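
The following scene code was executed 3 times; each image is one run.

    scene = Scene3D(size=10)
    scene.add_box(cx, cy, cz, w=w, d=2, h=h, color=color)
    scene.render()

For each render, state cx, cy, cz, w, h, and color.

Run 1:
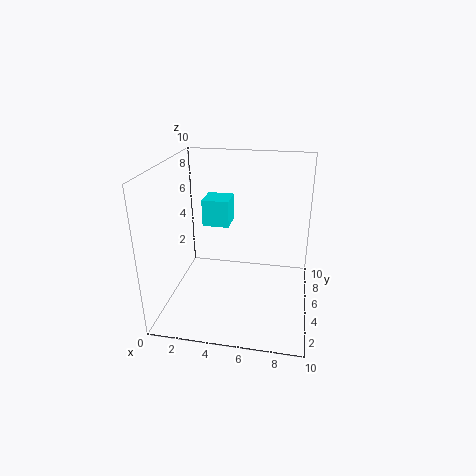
cx = 2
cy = 6.5
cz = 5
w = 2
h = 2
color = 'cyan'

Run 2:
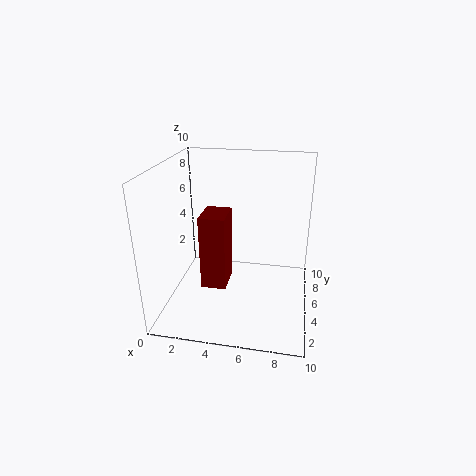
cx = 3.5
cy = 1
cz = 3.5
w = 1.5
h = 4.5
color = 'maroon'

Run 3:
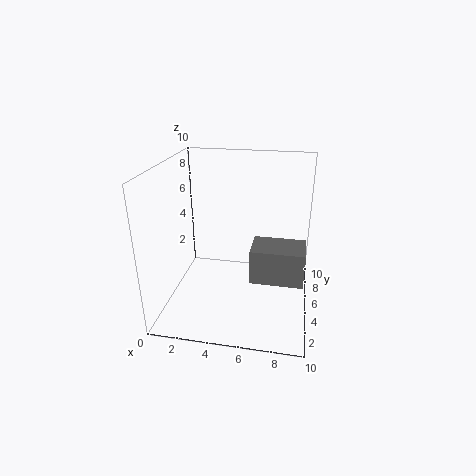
cx = 6.5
cy = 0.5
cz = 4.5
w = 3
h = 2
color = 'gray'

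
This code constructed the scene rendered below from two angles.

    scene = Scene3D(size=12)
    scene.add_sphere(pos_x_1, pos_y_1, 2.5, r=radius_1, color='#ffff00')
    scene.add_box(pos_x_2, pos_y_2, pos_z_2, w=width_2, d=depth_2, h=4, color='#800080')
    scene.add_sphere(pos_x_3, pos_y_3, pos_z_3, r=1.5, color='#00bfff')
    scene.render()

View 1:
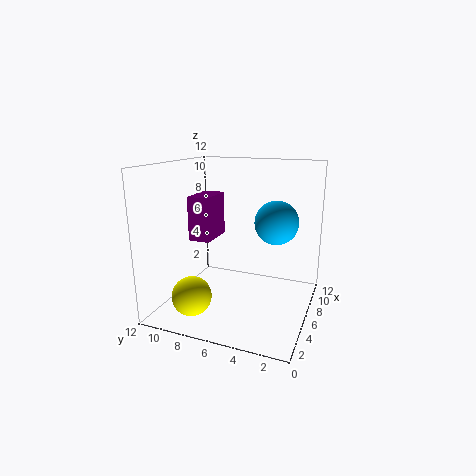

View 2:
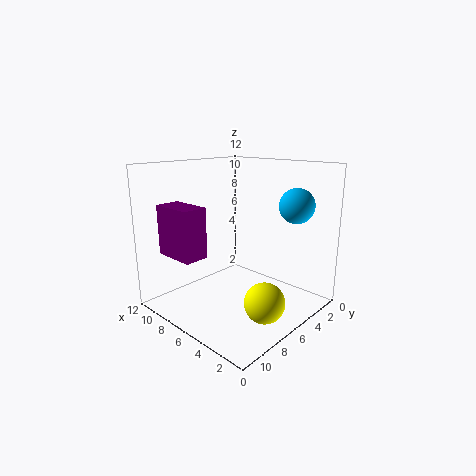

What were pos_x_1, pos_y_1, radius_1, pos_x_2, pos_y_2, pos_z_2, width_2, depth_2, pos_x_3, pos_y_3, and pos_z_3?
pos_x_1 = 1.5; pos_y_1 = 8; radius_1 = 1.5; pos_x_2 = 6.5; pos_y_2 = 9; pos_z_2 = 5; width_2 = 3.5; depth_2 = 2; pos_x_3 = 3; pos_y_3 = 2; pos_z_3 = 8.5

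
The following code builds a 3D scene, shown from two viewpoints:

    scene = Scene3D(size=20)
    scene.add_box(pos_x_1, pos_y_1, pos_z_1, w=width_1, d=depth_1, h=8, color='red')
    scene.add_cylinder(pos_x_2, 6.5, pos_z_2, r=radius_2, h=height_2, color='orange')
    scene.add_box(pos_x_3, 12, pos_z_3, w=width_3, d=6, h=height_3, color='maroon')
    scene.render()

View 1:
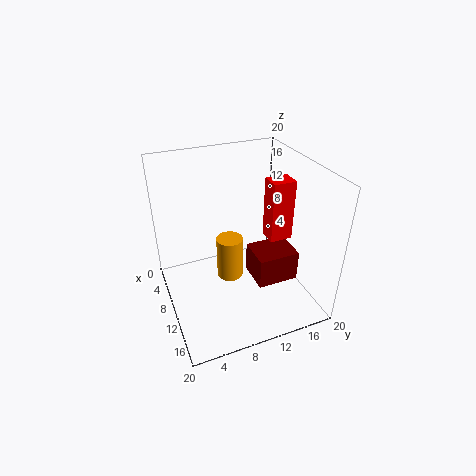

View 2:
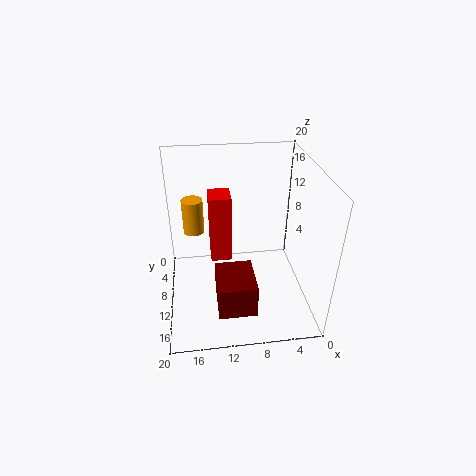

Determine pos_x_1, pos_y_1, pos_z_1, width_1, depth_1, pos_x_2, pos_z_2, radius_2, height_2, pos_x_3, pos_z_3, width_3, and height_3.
pos_x_1 = 11.5, pos_y_1 = 13, pos_z_1 = 11, width_1 = 2.5, depth_1 = 3, pos_x_2 = 16, pos_z_2 = 9.5, radius_2 = 1.5, height_2 = 5, pos_x_3 = 8.5, pos_z_3 = 3, width_3 = 5, height_3 = 4.5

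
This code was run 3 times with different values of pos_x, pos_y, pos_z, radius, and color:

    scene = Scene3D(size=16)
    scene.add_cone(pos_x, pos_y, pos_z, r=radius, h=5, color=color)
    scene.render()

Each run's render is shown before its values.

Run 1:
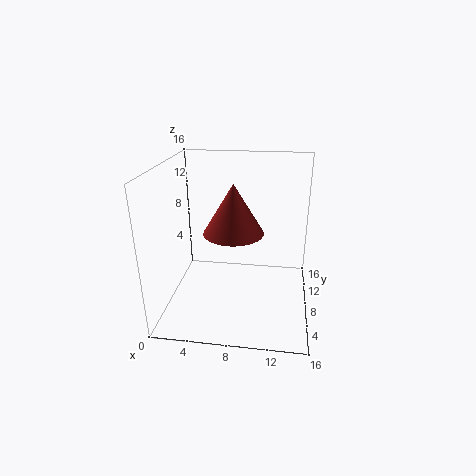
pos_x = 8, pos_y = 5, pos_z = 10, radius = 3, color = 'brown'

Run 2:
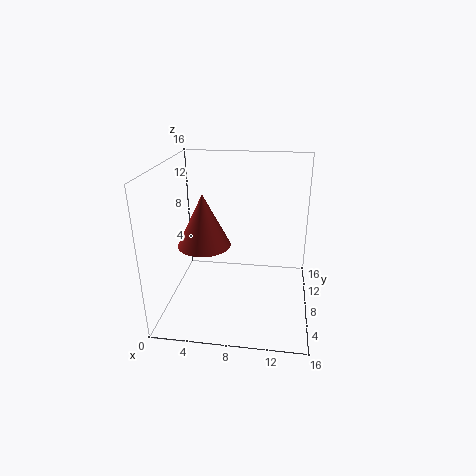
pos_x = 5.5, pos_y = 3, pos_z = 9.5, radius = 2.5, color = 'brown'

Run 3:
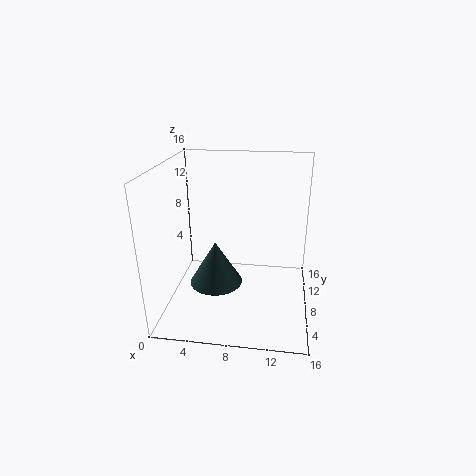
pos_x = 5.5, pos_y = 7.5, pos_z = 2.5, radius = 3, color = 'darkslategray'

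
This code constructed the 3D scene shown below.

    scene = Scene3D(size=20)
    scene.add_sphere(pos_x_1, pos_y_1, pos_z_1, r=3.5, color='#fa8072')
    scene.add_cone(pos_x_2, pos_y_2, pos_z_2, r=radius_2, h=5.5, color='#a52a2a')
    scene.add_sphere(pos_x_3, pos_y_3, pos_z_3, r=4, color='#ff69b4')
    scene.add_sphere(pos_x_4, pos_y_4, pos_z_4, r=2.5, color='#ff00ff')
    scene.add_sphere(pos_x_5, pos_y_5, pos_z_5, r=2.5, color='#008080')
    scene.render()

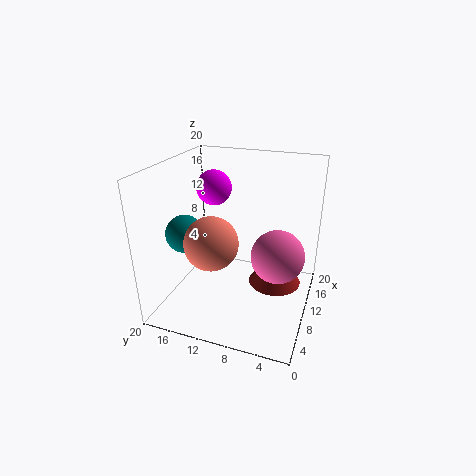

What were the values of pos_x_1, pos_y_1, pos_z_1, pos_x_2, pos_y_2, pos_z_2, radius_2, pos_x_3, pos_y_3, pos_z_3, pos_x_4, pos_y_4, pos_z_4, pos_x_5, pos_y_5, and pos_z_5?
pos_x_1 = 5.5, pos_y_1 = 12, pos_z_1 = 11, pos_x_2 = 14.5, pos_y_2 = 5.5, pos_z_2 = 1, radius_2 = 4, pos_x_3 = 13.5, pos_y_3 = 5, pos_z_3 = 6, pos_x_4 = 12.5, pos_y_4 = 14.5, pos_z_4 = 16, pos_x_5 = 6, pos_y_5 = 16, pos_z_5 = 11.5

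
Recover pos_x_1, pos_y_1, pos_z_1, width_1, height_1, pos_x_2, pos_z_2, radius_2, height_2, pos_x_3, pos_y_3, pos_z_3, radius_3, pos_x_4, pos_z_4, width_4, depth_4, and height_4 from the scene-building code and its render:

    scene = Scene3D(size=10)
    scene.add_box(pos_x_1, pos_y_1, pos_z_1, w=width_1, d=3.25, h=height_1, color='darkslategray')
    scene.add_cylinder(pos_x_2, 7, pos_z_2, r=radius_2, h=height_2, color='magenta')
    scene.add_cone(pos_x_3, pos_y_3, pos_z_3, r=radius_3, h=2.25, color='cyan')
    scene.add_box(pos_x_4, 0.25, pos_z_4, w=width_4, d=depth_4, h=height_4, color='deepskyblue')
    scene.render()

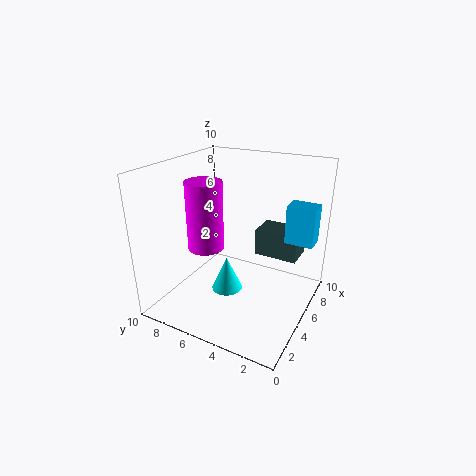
pos_x_1 = 7.25
pos_y_1 = 1.5
pos_z_1 = 2.75
width_1 = 2.25
height_1 = 2
pos_x_2 = 4
pos_z_2 = 4.25
radius_2 = 1.25
height_2 = 4.75
pos_x_3 = 3
pos_y_3 = 4.75
pos_z_3 = 2.25
radius_3 = 1
pos_x_4 = 6.75
pos_z_4 = 4.5
width_4 = 1.5
depth_4 = 2
height_4 = 2.75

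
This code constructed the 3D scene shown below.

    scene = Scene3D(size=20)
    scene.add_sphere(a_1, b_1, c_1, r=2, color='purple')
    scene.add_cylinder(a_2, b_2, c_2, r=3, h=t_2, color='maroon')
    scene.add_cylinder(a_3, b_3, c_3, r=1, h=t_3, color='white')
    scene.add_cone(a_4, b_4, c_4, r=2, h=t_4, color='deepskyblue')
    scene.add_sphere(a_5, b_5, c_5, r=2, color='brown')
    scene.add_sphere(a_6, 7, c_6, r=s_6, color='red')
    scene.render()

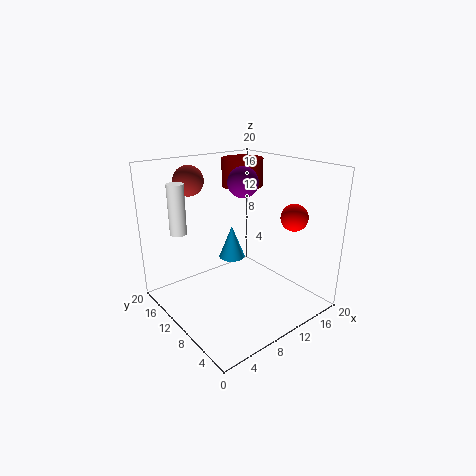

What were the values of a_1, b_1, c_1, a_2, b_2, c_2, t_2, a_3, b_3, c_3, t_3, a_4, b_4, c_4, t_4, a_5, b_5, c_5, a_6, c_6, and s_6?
a_1 = 10
b_1 = 9
c_1 = 18
a_2 = 14
b_2 = 14
c_2 = 16
t_2 = 4
a_3 = 1
b_3 = 10
c_3 = 13
t_3 = 6
a_4 = 12
b_4 = 14
c_4 = 5
t_4 = 5
a_5 = 5
b_5 = 14
c_5 = 18
a_6 = 18
c_6 = 12
s_6 = 2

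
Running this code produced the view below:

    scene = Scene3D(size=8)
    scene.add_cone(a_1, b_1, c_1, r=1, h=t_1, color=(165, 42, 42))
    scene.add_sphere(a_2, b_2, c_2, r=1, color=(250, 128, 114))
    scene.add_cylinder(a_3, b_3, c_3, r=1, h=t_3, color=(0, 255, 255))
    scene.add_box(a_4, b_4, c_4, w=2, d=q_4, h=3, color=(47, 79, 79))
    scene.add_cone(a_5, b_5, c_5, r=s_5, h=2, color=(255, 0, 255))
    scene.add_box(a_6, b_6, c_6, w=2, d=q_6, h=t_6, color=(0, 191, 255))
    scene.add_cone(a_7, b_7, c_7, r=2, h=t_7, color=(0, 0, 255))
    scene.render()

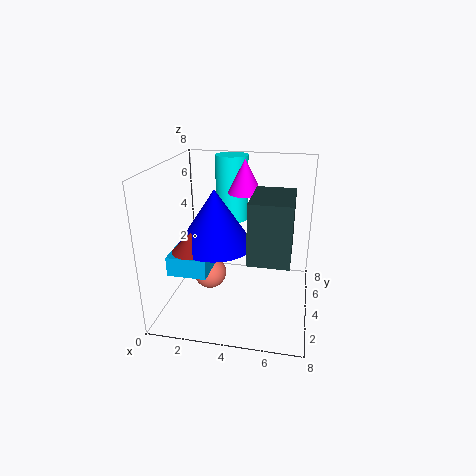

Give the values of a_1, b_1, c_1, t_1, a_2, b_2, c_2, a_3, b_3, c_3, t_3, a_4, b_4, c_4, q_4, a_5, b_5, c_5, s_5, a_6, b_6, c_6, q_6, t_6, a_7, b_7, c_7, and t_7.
a_1 = 2, b_1 = 2, c_1 = 4, t_1 = 1, a_2 = 2, b_2 = 5, c_2 = 1, a_3 = 3, b_3 = 7, c_3 = 4, t_3 = 4, a_4 = 5, b_4 = 1, c_4 = 4, q_4 = 3, a_5 = 4, b_5 = 6, c_5 = 6, s_5 = 1, a_6 = 1, b_6 = 1, c_6 = 3, q_6 = 3, t_6 = 1, a_7 = 3, b_7 = 3, c_7 = 4, t_7 = 3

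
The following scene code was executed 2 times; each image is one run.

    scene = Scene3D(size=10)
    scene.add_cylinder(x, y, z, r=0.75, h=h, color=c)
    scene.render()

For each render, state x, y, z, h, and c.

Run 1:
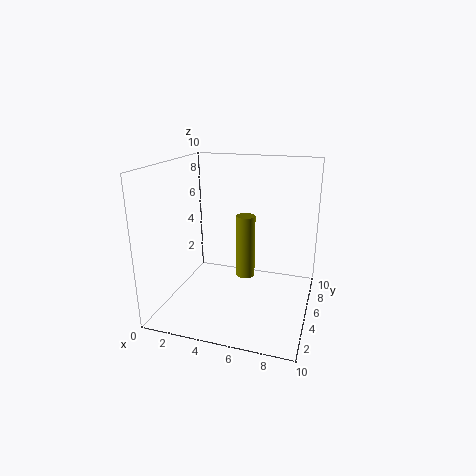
x = 4.75, y = 7.75, z = 0.75, h = 5, c = 'olive'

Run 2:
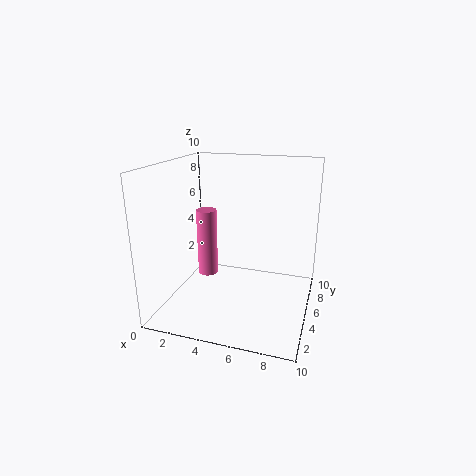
x = 2.25, y = 6, z = 1.5, h = 5, c = 'hotpink'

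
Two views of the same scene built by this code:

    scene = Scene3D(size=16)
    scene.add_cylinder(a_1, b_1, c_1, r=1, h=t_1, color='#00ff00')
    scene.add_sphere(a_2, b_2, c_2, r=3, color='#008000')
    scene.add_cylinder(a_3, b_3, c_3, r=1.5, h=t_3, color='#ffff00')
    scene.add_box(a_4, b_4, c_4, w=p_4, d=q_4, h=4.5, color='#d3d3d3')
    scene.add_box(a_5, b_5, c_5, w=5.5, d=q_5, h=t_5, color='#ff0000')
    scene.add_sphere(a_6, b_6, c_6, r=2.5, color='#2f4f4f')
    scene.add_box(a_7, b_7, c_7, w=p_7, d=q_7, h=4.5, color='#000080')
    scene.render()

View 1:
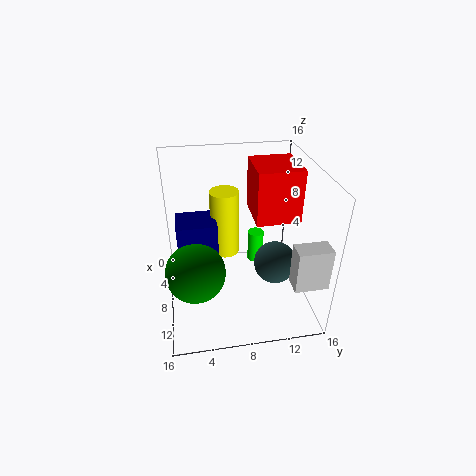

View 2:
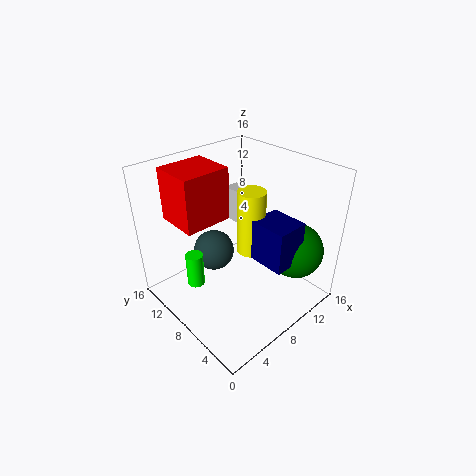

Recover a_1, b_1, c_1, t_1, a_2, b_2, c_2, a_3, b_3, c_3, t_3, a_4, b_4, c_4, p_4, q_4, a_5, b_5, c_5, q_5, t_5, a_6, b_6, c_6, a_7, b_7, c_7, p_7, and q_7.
a_1 = 4; b_1 = 11; c_1 = 2; t_1 = 4; a_2 = 12; b_2 = 3; c_2 = 7; a_3 = 8.5; b_3 = 6.5; c_3 = 7; t_3 = 7; a_4 = 13; b_4 = 12.5; c_4 = 5.5; p_4 = 2; q_4 = 3.5; a_5 = 3; b_5 = 10; c_5 = 9.5; q_5 = 5; t_5 = 6; a_6 = 8; b_6 = 12.5; c_6 = 4; a_7 = 7.5; b_7 = 1.5; c_7 = 7; p_7 = 3.5; q_7 = 4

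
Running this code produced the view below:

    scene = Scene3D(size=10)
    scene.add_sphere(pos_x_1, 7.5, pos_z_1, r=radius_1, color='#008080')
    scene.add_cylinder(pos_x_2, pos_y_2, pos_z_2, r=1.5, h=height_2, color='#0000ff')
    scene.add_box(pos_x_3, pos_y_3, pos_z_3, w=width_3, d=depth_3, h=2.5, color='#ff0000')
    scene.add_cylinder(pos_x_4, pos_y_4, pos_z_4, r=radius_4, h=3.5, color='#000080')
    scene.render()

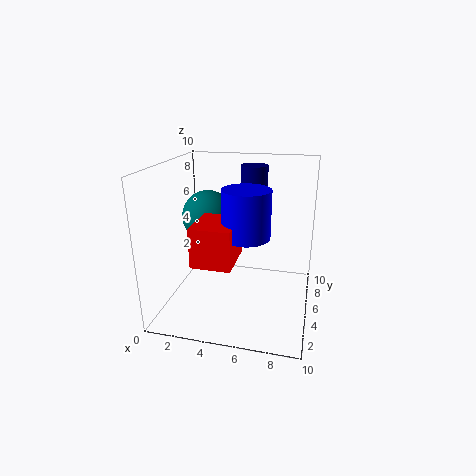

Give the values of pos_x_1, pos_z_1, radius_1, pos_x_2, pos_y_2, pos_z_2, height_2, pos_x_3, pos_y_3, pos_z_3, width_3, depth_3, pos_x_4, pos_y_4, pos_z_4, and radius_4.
pos_x_1 = 2; pos_z_1 = 5.5; radius_1 = 2; pos_x_2 = 6; pos_y_2 = 3; pos_z_2 = 6; height_2 = 3; pos_x_3 = 3; pos_y_3 = 1; pos_z_3 = 4.5; width_3 = 2.5; depth_3 = 3; pos_x_4 = 5.5; pos_y_4 = 8; pos_z_4 = 6; radius_4 = 1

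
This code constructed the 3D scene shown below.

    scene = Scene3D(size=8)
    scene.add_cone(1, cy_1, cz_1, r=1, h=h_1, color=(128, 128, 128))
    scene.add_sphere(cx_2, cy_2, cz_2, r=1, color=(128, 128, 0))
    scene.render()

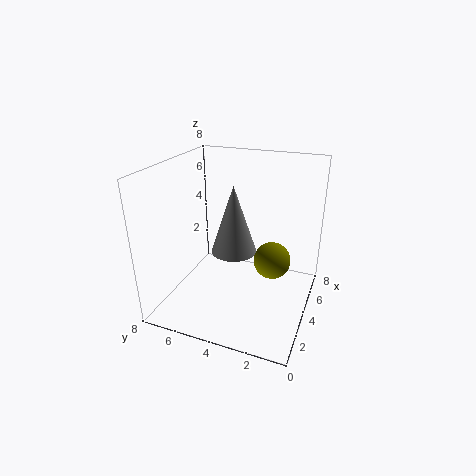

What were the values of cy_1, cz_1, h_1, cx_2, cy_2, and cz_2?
cy_1 = 3; cz_1 = 5; h_1 = 3; cx_2 = 4; cy_2 = 2; cz_2 = 3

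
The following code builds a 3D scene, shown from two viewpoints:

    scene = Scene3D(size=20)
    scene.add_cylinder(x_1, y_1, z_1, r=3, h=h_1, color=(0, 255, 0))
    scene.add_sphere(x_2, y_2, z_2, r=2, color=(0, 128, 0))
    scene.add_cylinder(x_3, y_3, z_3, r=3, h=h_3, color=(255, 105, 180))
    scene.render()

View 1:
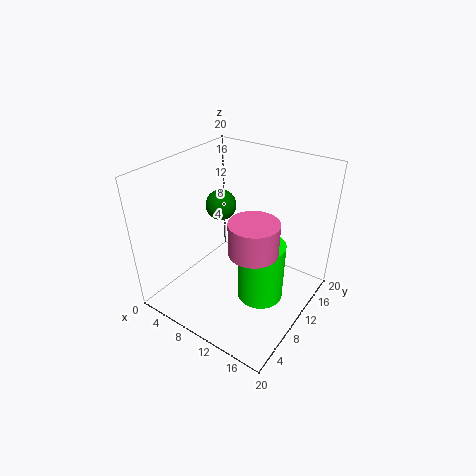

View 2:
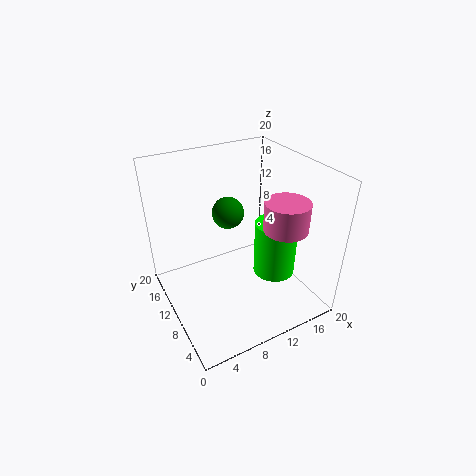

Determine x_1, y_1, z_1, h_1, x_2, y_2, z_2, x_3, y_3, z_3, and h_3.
x_1 = 15; y_1 = 8; z_1 = 4; h_1 = 8; x_2 = 8; y_2 = 9; z_2 = 15; x_3 = 15; y_3 = 6; z_3 = 12; h_3 = 4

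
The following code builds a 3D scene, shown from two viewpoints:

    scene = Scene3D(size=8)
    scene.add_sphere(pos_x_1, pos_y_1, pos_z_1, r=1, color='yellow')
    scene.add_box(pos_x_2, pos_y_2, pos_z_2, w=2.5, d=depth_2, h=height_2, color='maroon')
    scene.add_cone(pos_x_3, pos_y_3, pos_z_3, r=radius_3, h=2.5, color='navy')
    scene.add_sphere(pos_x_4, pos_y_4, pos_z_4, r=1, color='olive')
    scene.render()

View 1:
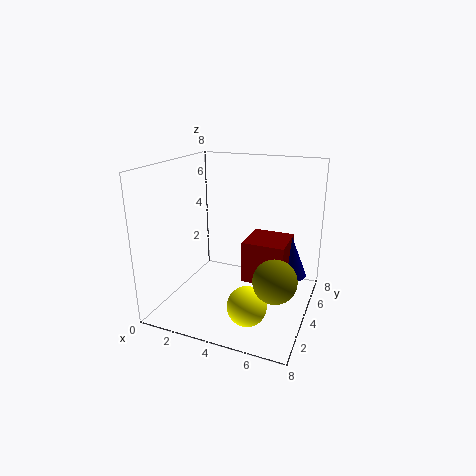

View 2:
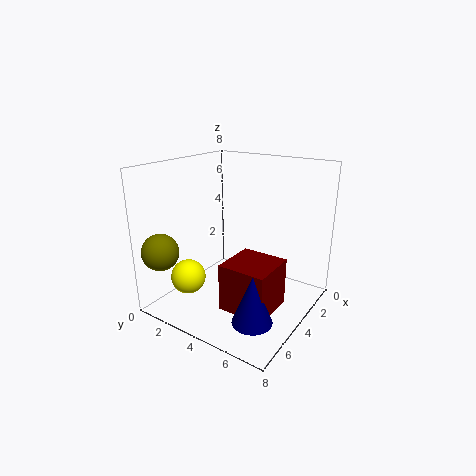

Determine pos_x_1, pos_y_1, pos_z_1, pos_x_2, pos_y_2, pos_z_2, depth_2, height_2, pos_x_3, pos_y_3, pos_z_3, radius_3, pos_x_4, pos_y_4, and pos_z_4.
pos_x_1 = 5.5, pos_y_1 = 1.5, pos_z_1 = 1.5, pos_x_2 = 4, pos_y_2 = 4.5, pos_z_2 = 1, depth_2 = 2.5, height_2 = 2.5, pos_x_3 = 6.5, pos_y_3 = 6.5, pos_z_3 = 1, radius_3 = 1, pos_x_4 = 7, pos_y_4 = 1, pos_z_4 = 3.5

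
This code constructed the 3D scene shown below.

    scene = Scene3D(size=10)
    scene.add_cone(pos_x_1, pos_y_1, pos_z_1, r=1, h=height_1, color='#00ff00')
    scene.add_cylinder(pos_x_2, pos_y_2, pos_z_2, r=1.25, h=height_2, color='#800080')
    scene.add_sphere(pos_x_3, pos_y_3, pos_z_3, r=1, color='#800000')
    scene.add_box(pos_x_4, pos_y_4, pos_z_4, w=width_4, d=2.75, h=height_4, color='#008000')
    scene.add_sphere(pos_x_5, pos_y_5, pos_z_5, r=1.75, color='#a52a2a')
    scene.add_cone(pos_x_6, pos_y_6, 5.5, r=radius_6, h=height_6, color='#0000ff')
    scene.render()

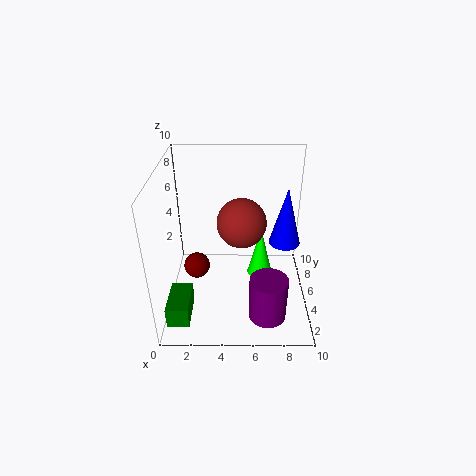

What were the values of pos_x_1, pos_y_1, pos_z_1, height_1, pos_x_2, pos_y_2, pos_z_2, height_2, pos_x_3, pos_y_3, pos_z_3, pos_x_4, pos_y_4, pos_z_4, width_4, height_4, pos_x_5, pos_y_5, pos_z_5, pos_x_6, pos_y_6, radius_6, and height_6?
pos_x_1 = 6.75
pos_y_1 = 7
pos_z_1 = 0.5
height_1 = 4
pos_x_2 = 7
pos_y_2 = 2
pos_z_2 = 0.75
height_2 = 3
pos_x_3 = 1.75
pos_y_3 = 6.5
pos_z_3 = 1.5
pos_x_4 = 0.25
pos_y_4 = 1.25
pos_z_4 = 0.25
width_4 = 1.5
height_4 = 1.5
pos_x_5 = 5.25
pos_y_5 = 5.75
pos_z_5 = 5.75
pos_x_6 = 8
pos_y_6 = 3.75
radius_6 = 1
height_6 = 3.75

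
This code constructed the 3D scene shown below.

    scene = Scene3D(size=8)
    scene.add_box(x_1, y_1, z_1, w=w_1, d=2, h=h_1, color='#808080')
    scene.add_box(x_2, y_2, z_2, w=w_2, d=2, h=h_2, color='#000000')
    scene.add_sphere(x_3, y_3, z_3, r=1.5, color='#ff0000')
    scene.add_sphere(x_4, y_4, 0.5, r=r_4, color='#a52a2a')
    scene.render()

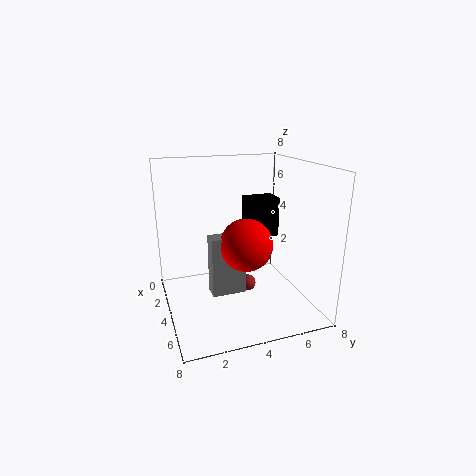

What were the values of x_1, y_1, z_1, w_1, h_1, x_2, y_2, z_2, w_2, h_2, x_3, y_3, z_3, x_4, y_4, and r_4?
x_1 = 3, y_1 = 2.5, z_1 = 0.5, w_1 = 1, h_1 = 3.5, x_2 = 0.5, y_2 = 5.5, z_2 = 3, w_2 = 1.5, h_2 = 2.5, x_3 = 4, y_3 = 4.5, z_3 = 3.5, x_4 = 3, y_4 = 5, r_4 = 0.5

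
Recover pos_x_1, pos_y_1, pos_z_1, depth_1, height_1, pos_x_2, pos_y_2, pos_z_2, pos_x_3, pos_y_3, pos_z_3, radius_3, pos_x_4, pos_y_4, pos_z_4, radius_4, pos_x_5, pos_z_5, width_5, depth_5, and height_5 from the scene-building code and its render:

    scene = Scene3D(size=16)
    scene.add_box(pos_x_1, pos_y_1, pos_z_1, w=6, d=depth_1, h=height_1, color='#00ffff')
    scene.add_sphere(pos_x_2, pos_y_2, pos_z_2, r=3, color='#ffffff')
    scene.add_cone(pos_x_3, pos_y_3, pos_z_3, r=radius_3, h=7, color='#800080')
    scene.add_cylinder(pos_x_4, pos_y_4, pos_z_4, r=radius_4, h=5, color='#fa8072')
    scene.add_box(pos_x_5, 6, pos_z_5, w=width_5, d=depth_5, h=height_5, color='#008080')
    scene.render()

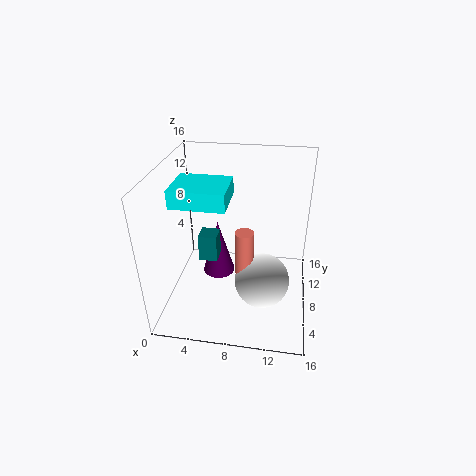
pos_x_1 = 1
pos_y_1 = 6
pos_z_1 = 12
depth_1 = 5
height_1 = 2
pos_x_2 = 11
pos_y_2 = 6
pos_z_2 = 4
pos_x_3 = 5
pos_y_3 = 11
pos_z_3 = 1
radius_3 = 2
pos_x_4 = 9
pos_y_4 = 6
pos_z_4 = 5
radius_4 = 1
pos_x_5 = 4
pos_z_5 = 6
width_5 = 2
depth_5 = 2
height_5 = 3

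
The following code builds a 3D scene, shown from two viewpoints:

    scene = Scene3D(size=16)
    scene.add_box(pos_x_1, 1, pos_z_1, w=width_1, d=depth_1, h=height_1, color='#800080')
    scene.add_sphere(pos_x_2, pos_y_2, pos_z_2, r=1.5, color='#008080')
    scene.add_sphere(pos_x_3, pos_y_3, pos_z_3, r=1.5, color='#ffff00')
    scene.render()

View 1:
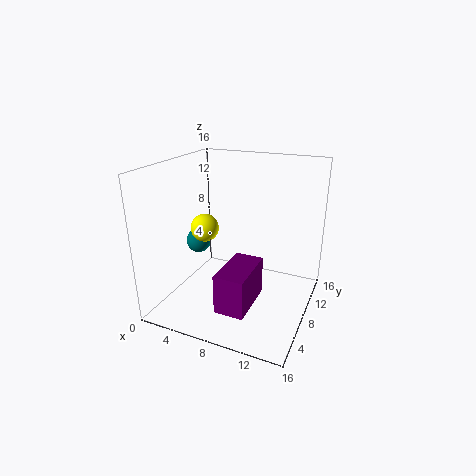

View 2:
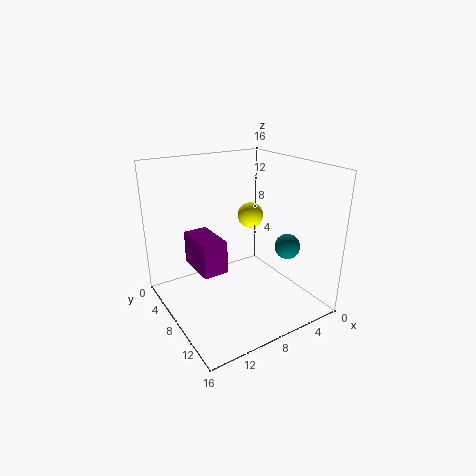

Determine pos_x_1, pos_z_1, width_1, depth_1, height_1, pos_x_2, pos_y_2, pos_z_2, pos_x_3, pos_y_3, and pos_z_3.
pos_x_1 = 8.5
pos_z_1 = 3
width_1 = 3
depth_1 = 5.5
height_1 = 4
pos_x_2 = 2
pos_y_2 = 9.5
pos_z_2 = 6
pos_x_3 = 5
pos_y_3 = 6
pos_z_3 = 9.5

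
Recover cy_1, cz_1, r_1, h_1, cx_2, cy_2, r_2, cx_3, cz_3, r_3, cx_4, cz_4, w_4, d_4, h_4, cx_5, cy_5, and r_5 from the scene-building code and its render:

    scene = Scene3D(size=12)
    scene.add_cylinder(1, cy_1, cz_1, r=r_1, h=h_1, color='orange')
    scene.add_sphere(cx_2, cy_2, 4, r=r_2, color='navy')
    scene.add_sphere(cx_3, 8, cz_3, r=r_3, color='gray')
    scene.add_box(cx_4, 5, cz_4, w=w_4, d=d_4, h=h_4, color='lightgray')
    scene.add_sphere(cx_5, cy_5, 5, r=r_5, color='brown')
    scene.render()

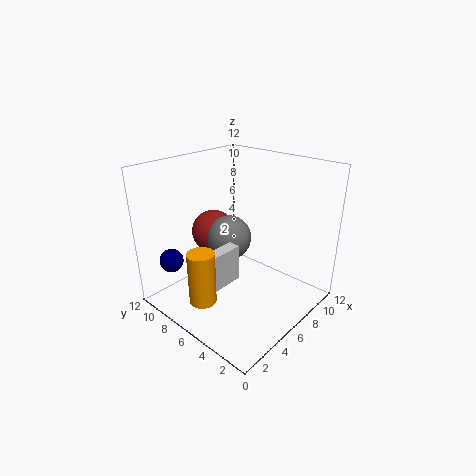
cy_1 = 5; cz_1 = 3; r_1 = 1; h_1 = 4; cx_2 = 2; cy_2 = 10; r_2 = 1; cx_3 = 7; cz_3 = 5; r_3 = 2; cx_4 = 2; cz_4 = 3; w_4 = 3; d_4 = 1; h_4 = 3; cx_5 = 7; cy_5 = 10; r_5 = 2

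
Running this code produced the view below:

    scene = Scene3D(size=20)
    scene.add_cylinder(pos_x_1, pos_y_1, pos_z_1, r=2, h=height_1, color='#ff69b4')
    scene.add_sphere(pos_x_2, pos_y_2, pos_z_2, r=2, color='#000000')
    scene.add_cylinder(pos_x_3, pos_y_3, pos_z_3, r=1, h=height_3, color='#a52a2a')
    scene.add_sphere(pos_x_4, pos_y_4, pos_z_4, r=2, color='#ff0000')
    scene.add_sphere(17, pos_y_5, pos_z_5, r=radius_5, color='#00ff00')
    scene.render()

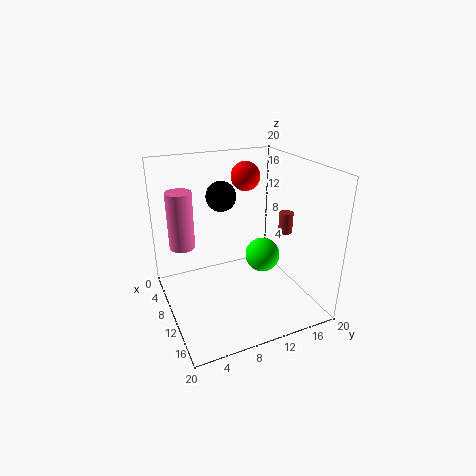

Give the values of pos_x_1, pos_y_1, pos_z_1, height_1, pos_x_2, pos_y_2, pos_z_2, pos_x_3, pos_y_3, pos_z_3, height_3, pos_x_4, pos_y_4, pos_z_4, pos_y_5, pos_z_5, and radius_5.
pos_x_1 = 2, pos_y_1 = 4, pos_z_1 = 6, height_1 = 9, pos_x_2 = 9, pos_y_2 = 8, pos_z_2 = 16, pos_x_3 = 11, pos_y_3 = 17, pos_z_3 = 10, height_3 = 3, pos_x_4 = 8, pos_y_4 = 12, pos_z_4 = 18, pos_y_5 = 10, pos_z_5 = 11, radius_5 = 2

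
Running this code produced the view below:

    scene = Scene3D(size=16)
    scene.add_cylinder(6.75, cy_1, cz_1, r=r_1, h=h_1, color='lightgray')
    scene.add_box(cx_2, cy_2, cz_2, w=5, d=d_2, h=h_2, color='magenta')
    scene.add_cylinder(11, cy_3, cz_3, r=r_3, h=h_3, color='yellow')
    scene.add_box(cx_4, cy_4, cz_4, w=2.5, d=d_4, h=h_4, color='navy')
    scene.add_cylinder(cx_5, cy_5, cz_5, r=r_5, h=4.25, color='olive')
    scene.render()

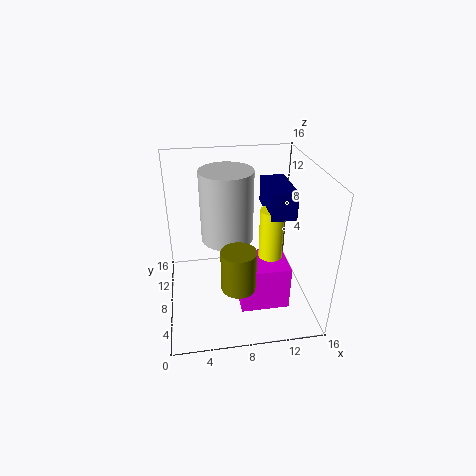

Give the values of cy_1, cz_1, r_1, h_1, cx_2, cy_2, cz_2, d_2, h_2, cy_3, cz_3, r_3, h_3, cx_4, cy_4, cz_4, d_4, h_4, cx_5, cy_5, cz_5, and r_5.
cy_1 = 7.5, cz_1 = 8.5, r_1 = 2.75, h_1 = 7.5, cx_2 = 7.5, cy_2 = 2.25, cz_2 = 2.5, d_2 = 4.25, h_2 = 4.75, cy_3 = 5.25, cz_3 = 7, r_3 = 1.25, h_3 = 5.5, cx_4 = 10.5, cy_4 = 3.75, cz_4 = 12, d_4 = 5.25, h_4 = 2.75, cx_5 = 7.25, cy_5 = 3, cz_5 = 5.25, r_5 = 1.75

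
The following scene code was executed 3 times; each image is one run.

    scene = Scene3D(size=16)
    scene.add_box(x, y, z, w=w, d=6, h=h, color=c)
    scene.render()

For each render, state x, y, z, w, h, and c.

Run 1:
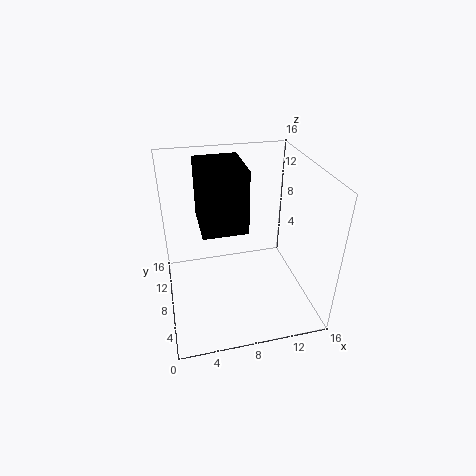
x = 4, y = 7, z = 9, w = 5, h = 7, c = 'black'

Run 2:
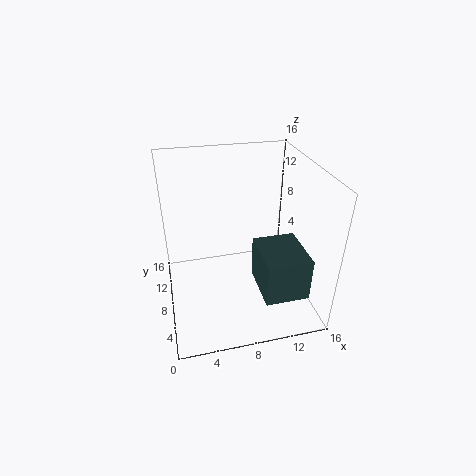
x = 10, y = 3, z = 2, w = 5, h = 5, c = 'darkslategray'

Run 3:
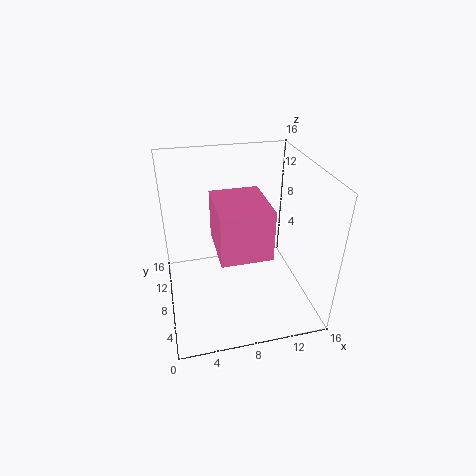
x = 5, y = 2, z = 9, w = 5, h = 5, c = 'hotpink'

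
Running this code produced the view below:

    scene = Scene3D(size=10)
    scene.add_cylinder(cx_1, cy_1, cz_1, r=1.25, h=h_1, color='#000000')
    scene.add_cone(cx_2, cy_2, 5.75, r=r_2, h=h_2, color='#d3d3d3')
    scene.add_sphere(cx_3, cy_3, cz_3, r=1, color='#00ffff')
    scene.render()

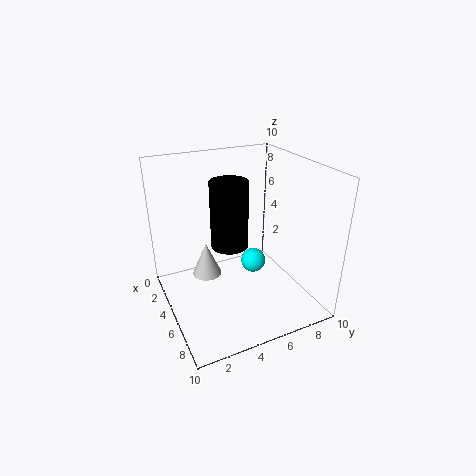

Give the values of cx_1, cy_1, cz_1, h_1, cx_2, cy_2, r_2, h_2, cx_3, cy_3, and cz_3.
cx_1 = 5.25
cy_1 = 4.25
cz_1 = 4.75
h_1 = 4.5
cx_2 = 9
cy_2 = 1.25
r_2 = 0.75
h_2 = 1.75
cx_3 = 2.75
cy_3 = 7.5
cz_3 = 1.25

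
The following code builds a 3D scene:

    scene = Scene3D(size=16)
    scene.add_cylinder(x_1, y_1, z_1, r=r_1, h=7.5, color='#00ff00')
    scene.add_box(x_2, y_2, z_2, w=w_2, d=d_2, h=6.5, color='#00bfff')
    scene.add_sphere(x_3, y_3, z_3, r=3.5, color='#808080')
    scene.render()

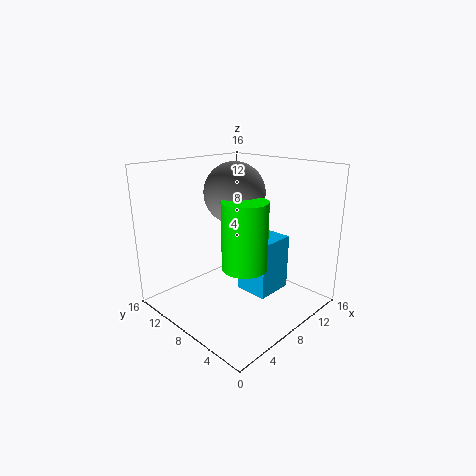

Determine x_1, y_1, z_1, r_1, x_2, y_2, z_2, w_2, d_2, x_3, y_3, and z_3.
x_1 = 7.5, y_1 = 6.5, z_1 = 5, r_1 = 2.5, x_2 = 9, y_2 = 5, z_2 = 1, w_2 = 4.5, d_2 = 4, x_3 = 9.5, y_3 = 10, z_3 = 12.5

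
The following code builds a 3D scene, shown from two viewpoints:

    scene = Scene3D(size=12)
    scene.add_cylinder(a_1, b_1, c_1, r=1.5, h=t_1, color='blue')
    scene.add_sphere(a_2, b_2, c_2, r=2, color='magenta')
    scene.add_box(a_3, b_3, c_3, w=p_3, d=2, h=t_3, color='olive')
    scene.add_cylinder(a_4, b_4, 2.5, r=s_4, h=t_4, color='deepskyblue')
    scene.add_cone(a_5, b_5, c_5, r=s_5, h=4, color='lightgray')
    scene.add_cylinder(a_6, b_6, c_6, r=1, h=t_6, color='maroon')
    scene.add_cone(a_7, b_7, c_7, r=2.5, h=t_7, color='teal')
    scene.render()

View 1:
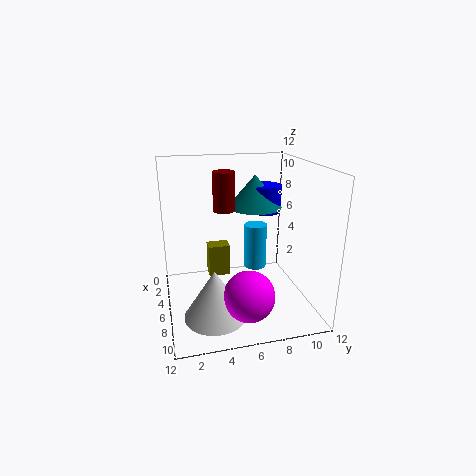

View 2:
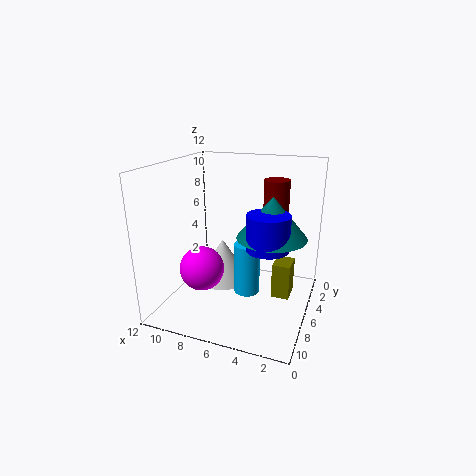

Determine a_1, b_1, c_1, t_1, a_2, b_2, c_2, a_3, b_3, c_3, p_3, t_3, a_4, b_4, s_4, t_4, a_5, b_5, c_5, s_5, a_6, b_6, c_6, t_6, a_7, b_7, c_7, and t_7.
a_1 = 2.5
b_1 = 9.5
c_1 = 7
t_1 = 2.5
a_2 = 9.5
b_2 = 6
c_2 = 2.5
a_3 = 1.5
b_3 = 4
c_3 = 1
p_3 = 1.5
t_3 = 3
a_4 = 4.5
b_4 = 8
s_4 = 1
t_4 = 4
a_5 = 8.5
b_5 = 3.5
c_5 = 0.5
s_5 = 2.5
a_6 = 3
b_6 = 5.5
c_6 = 7.5
t_6 = 3.5
a_7 = 2.5
b_7 = 8.5
c_7 = 7.5
t_7 = 3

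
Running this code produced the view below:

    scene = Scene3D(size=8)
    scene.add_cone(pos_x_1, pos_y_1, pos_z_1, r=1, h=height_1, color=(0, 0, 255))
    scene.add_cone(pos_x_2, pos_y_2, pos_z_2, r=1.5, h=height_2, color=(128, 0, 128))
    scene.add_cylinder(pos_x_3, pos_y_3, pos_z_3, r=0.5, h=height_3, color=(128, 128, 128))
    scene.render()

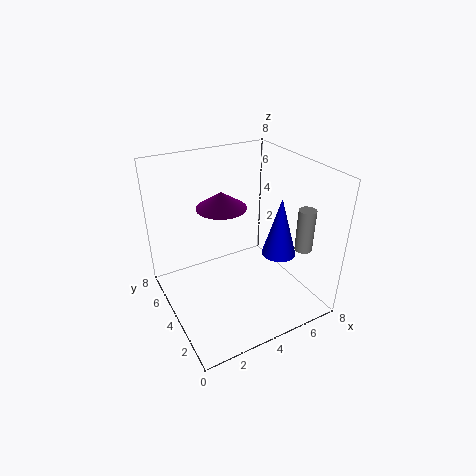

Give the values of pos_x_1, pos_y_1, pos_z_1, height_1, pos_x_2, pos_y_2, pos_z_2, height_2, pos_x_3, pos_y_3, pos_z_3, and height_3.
pos_x_1 = 6.5
pos_y_1 = 3.5
pos_z_1 = 2.5
height_1 = 3.5
pos_x_2 = 4
pos_y_2 = 6
pos_z_2 = 5
height_2 = 1
pos_x_3 = 7.5
pos_y_3 = 2.5
pos_z_3 = 3
height_3 = 2.5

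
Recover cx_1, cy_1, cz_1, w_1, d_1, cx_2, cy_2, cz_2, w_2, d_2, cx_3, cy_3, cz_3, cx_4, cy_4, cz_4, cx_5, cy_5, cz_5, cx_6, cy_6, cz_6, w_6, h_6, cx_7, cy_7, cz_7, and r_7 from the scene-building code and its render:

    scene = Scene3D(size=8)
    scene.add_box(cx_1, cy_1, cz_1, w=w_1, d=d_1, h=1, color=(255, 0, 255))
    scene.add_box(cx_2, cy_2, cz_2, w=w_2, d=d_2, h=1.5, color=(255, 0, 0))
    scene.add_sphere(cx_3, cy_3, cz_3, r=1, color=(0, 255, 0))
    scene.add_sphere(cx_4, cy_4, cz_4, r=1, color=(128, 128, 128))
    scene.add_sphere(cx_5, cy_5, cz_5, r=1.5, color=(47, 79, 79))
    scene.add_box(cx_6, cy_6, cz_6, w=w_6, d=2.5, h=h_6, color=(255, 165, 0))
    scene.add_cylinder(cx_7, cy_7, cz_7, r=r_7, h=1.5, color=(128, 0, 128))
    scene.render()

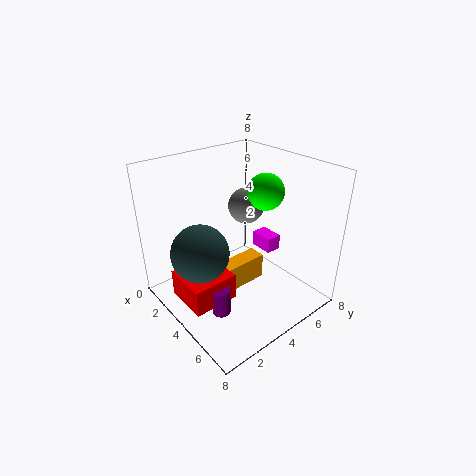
cx_1 = 2; cy_1 = 7; cz_1 = 1.5; w_1 = 1.5; d_1 = 1; cx_2 = 2.5; cy_2 = 0.5; cz_2 = 1; w_2 = 2.5; d_2 = 2.5; cx_3 = 4.5; cy_3 = 5.5; cz_3 = 6.5; cx_4 = 3.5; cy_4 = 5; cz_4 = 5.5; cx_5 = 4; cy_5 = 1.5; cz_5 = 4; cx_6 = 3.5; cy_6 = 3; cz_6 = 1; w_6 = 1; h_6 = 1.5; cx_7 = 5; cy_7 = 2; cz_7 = 0.5; r_7 = 0.5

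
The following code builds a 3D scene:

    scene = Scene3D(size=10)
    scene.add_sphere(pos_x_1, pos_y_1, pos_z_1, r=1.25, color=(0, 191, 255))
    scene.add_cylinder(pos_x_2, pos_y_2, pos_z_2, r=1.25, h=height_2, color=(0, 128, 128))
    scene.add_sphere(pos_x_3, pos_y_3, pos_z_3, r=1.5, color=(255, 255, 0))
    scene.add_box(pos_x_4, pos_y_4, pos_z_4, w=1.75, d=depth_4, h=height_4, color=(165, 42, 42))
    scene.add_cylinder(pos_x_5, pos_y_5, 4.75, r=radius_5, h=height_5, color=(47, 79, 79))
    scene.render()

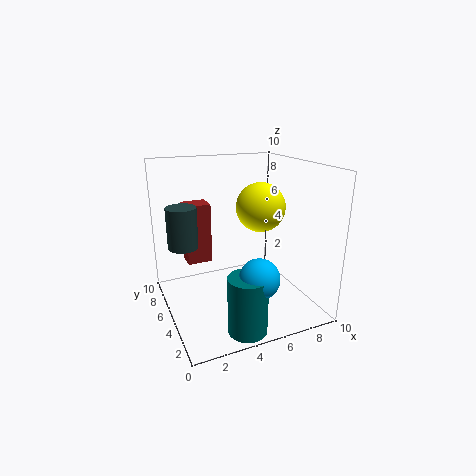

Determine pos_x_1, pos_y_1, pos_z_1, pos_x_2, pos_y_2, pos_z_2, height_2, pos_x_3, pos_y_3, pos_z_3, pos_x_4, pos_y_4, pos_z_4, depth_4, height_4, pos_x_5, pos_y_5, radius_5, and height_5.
pos_x_1 = 4.75
pos_y_1 = 1.25
pos_z_1 = 3.75
pos_x_2 = 4
pos_y_2 = 1.25
pos_z_2 = 0.25
height_2 = 3.75
pos_x_3 = 5.5
pos_y_3 = 2.75
pos_z_3 = 7.75
pos_x_4 = 1.75
pos_y_4 = 6.25
pos_z_4 = 3
depth_4 = 1.5
height_4 = 4.25
pos_x_5 = 1.25
pos_y_5 = 5.5
radius_5 = 1
height_5 = 2.75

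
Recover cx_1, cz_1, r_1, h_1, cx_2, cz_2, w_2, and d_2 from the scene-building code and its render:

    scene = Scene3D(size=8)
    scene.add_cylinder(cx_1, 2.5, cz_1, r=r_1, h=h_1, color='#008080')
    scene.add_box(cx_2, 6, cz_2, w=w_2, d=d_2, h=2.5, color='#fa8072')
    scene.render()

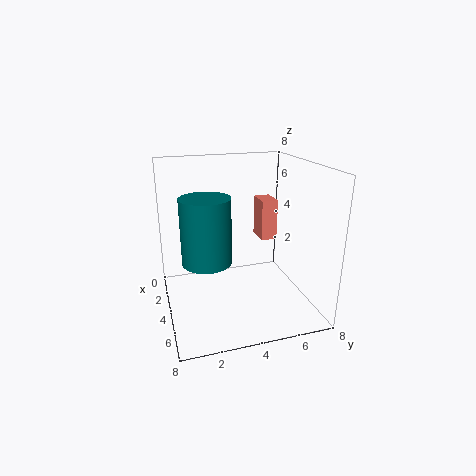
cx_1 = 2.5, cz_1 = 2, r_1 = 1.5, h_1 = 4, cx_2 = 1, cz_2 = 3, w_2 = 1.5, d_2 = 1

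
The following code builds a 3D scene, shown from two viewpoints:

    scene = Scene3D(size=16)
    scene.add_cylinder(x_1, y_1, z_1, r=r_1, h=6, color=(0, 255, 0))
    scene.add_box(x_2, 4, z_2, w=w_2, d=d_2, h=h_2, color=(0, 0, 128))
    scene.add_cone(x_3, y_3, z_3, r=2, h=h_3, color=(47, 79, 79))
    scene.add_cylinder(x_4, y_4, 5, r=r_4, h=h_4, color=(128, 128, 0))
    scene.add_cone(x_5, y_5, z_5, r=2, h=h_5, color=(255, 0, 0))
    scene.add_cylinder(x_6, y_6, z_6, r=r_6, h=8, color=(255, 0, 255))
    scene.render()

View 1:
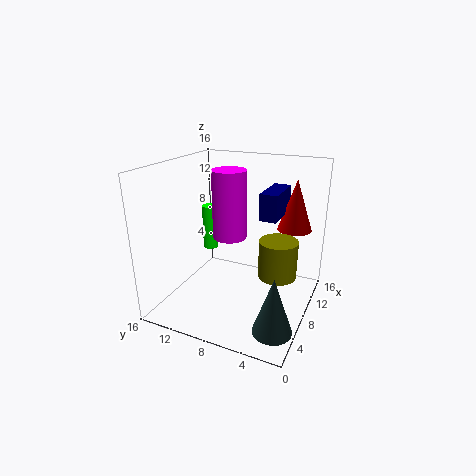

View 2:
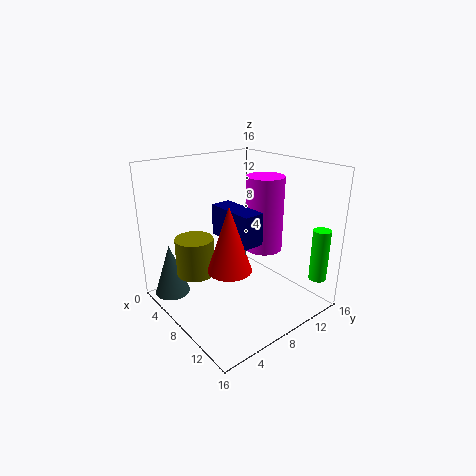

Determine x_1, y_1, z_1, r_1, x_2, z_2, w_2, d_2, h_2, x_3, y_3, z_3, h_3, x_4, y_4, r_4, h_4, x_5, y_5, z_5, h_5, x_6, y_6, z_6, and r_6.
x_1 = 14
y_1 = 15
z_1 = 3
r_1 = 1
x_2 = 9
z_2 = 10
w_2 = 5
d_2 = 2
h_2 = 3
x_3 = 3
y_3 = 2
z_3 = 1
h_3 = 6
x_4 = 7
y_4 = 3
r_4 = 2
h_4 = 4
x_5 = 13
y_5 = 3
z_5 = 8
h_5 = 6
x_6 = 10
y_6 = 10
z_6 = 7
r_6 = 2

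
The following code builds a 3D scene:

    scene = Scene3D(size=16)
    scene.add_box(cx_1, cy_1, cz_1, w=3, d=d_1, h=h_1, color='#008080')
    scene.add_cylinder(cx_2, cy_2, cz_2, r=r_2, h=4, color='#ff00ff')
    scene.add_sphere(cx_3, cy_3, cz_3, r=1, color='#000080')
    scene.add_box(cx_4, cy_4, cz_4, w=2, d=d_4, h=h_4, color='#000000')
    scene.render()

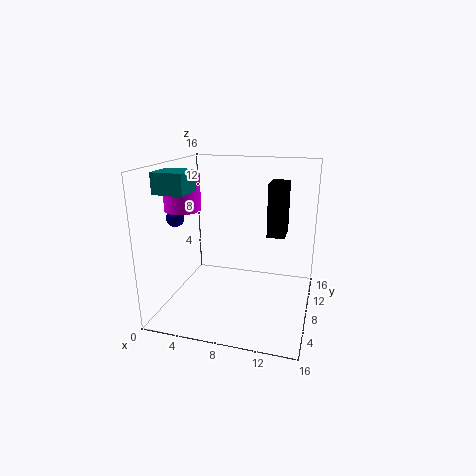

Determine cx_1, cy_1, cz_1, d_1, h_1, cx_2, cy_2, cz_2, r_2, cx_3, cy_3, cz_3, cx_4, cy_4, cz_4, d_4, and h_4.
cx_1 = 2, cy_1 = 1, cz_1 = 14, d_1 = 3, h_1 = 2, cx_2 = 2, cy_2 = 7, cz_2 = 11, r_2 = 2, cx_3 = 1, cy_3 = 7, cz_3 = 10, cx_4 = 11, cy_4 = 9, cz_4 = 8, d_4 = 3, h_4 = 6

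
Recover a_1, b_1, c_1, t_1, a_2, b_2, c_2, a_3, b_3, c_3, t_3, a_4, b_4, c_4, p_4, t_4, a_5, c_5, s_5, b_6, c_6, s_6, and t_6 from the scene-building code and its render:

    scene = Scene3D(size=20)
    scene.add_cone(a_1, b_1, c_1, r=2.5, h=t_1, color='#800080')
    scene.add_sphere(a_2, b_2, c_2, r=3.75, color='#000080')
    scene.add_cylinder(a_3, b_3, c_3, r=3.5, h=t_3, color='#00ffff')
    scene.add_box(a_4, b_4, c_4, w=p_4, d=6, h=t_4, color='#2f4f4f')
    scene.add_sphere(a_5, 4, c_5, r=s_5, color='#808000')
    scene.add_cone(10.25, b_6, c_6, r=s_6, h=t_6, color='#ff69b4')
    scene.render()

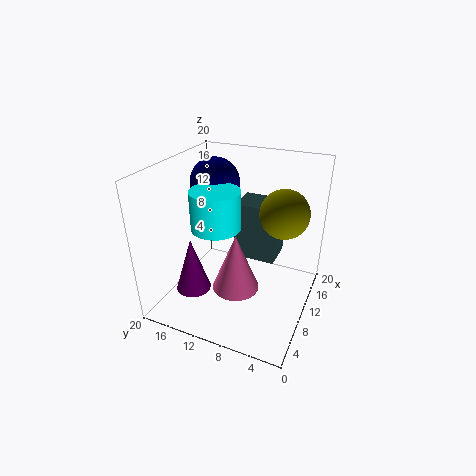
a_1 = 6.75
b_1 = 15.75
c_1 = 2
t_1 = 8
a_2 = 15
b_2 = 16
c_2 = 15.5
a_3 = 9.75
b_3 = 13.25
c_3 = 11
t_3 = 5.5
a_4 = 11.5
b_4 = 5.25
c_4 = 6
p_4 = 4.75
t_4 = 8.25
a_5 = 11.25
c_5 = 14.25
s_5 = 3.25
b_6 = 10.5
c_6 = 1.25
s_6 = 3.5
t_6 = 8.75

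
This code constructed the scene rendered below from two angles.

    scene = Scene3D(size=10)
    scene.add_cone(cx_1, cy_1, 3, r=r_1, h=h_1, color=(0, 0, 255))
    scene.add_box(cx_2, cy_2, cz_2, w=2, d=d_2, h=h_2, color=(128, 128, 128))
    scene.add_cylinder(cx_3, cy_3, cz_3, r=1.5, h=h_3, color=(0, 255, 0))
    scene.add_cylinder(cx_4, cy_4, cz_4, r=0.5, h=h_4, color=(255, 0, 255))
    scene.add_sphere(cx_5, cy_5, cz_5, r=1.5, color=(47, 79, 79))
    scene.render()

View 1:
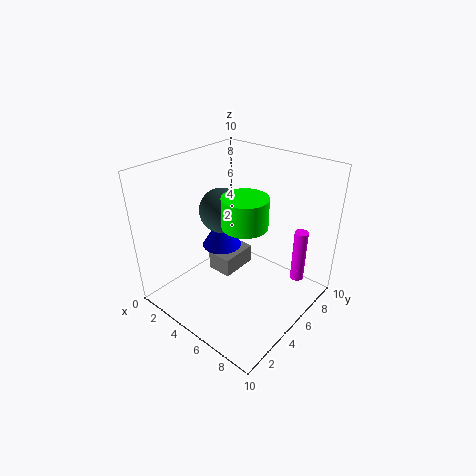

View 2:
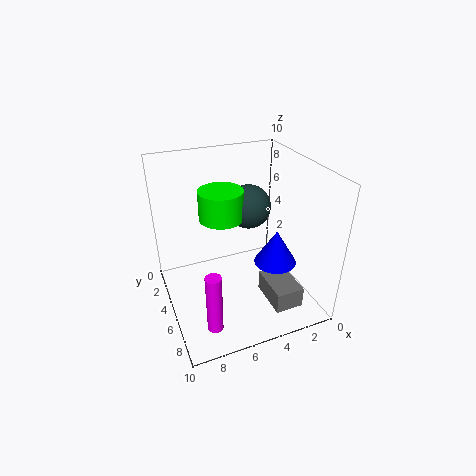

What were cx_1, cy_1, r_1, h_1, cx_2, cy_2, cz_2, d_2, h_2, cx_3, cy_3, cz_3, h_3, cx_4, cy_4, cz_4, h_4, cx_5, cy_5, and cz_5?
cx_1 = 2.5; cy_1 = 6; r_1 = 1.5; h_1 = 2.5; cx_2 = 1.5; cy_2 = 5.5; cz_2 = 0.5; d_2 = 3; h_2 = 1.5; cx_3 = 6; cy_3 = 4.5; cz_3 = 6.5; h_3 = 2; cx_4 = 8; cy_4 = 8.5; cz_4 = 1; h_4 = 4; cx_5 = 4; cy_5 = 4.5; cz_5 = 7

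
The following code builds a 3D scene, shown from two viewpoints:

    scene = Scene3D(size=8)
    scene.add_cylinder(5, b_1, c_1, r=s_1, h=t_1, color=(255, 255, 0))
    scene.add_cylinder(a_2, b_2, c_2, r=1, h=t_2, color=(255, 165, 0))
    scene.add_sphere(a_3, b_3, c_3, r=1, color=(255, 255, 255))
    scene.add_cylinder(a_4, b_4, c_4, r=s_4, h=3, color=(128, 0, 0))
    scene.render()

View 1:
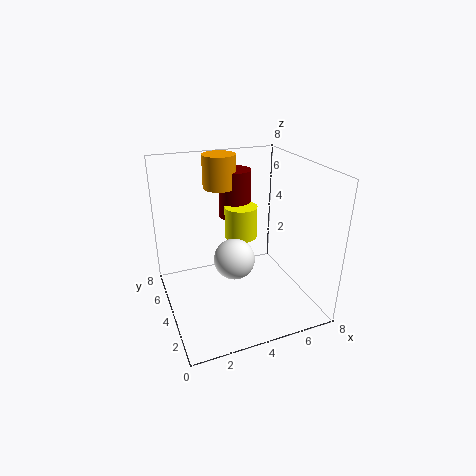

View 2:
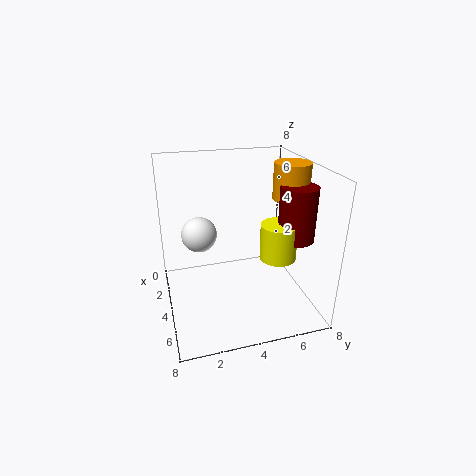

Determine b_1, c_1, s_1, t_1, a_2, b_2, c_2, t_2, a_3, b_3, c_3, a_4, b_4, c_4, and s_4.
b_1 = 6; c_1 = 3; s_1 = 1; t_1 = 2; a_2 = 4; b_2 = 7; c_2 = 6; t_2 = 2; a_3 = 3; b_3 = 2; c_3 = 4; a_4 = 5; b_4 = 7; c_4 = 4; s_4 = 1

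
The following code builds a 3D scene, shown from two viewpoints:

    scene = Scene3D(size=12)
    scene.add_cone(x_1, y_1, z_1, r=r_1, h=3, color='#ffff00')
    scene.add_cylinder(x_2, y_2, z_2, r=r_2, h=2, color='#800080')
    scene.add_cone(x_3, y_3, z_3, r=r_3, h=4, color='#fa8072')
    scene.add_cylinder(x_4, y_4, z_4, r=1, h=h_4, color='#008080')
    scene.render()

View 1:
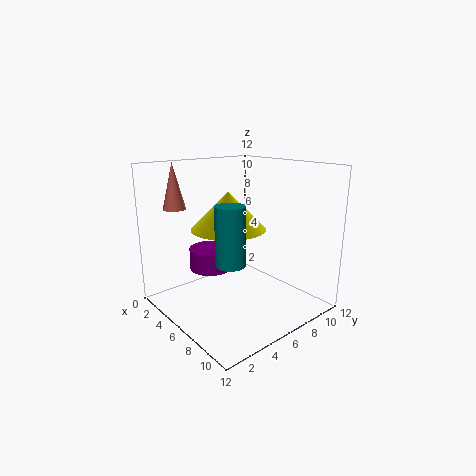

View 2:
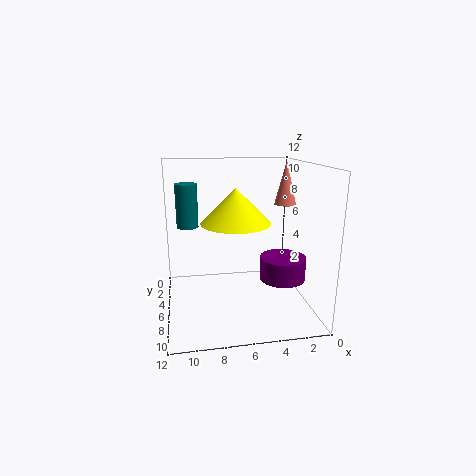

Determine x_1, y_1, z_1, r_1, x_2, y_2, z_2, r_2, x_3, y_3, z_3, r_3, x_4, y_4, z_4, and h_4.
x_1 = 6, y_1 = 5, z_1 = 7, r_1 = 3, x_2 = 2, y_2 = 6, z_2 = 2, r_2 = 2, x_3 = 1, y_3 = 3, z_3 = 8, r_3 = 1, x_4 = 10, y_4 = 2, z_4 = 6, h_4 = 4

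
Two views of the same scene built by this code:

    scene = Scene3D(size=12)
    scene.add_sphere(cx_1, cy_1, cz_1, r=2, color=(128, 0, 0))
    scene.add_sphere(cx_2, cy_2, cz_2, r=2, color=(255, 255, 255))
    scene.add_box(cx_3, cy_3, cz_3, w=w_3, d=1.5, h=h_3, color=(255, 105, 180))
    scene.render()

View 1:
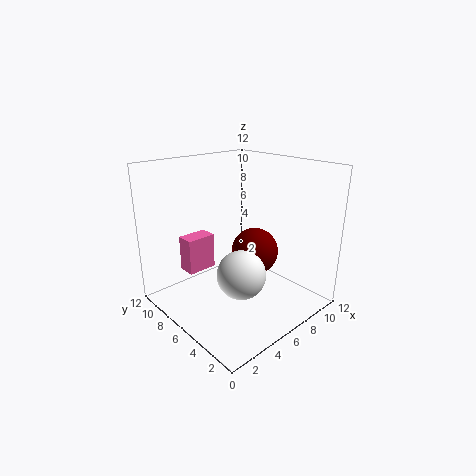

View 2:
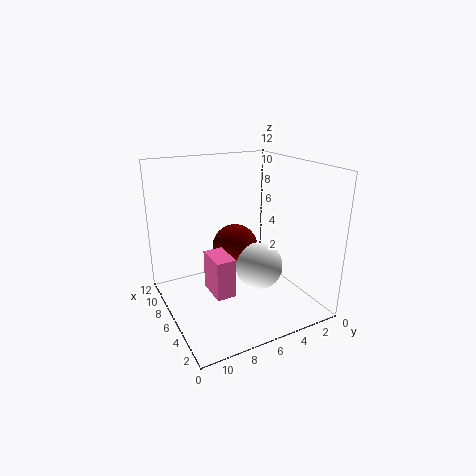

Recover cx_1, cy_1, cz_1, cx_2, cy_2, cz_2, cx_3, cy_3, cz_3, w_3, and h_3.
cx_1 = 7.5
cy_1 = 5.5
cz_1 = 4.5
cx_2 = 5
cy_2 = 4.5
cz_2 = 3.5
cx_3 = 2.5
cy_3 = 8
cz_3 = 3
w_3 = 2.5
h_3 = 3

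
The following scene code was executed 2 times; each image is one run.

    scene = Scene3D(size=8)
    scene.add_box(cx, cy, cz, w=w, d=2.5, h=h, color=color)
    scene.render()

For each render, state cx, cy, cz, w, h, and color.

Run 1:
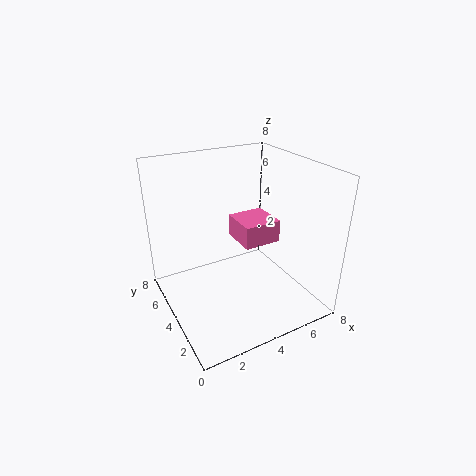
cx = 5.5; cy = 5.5; cz = 2; w = 2.5; h = 1.5; color = 'hotpink'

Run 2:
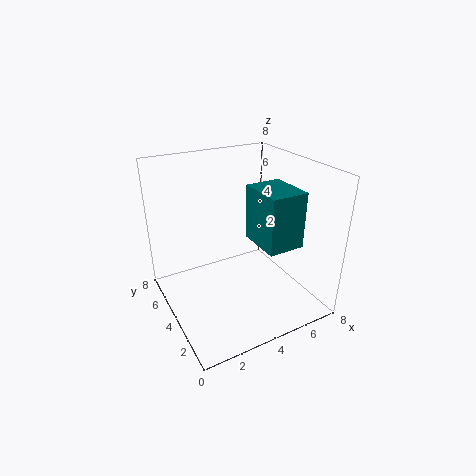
cx = 4.5; cy = 1.5; cz = 4; w = 2; h = 3; color = 'teal'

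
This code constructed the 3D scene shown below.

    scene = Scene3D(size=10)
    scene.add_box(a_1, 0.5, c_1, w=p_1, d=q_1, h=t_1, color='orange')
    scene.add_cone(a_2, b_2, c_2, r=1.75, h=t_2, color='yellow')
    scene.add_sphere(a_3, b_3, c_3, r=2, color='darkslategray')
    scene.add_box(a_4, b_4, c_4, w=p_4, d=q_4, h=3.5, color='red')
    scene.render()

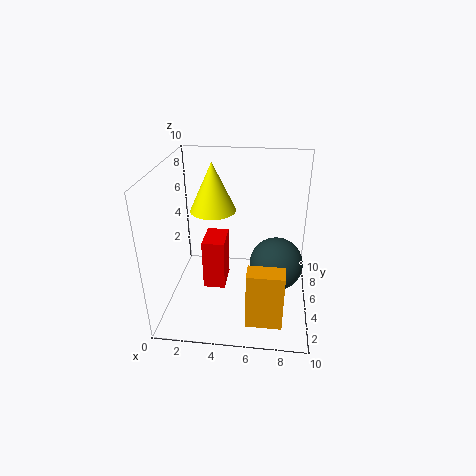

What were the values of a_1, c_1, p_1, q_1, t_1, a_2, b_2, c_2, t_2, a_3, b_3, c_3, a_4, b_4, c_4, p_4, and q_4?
a_1 = 6; c_1 = 1.25; p_1 = 2.25; q_1 = 1.25; t_1 = 3.75; a_2 = 2.75; b_2 = 7.75; c_2 = 5.75; t_2 = 3.75; a_3 = 7.75; b_3 = 6.25; c_3 = 2.25; a_4 = 2.75; b_4 = 3.5; c_4 = 1.75; p_4 = 1.5; q_4 = 2.25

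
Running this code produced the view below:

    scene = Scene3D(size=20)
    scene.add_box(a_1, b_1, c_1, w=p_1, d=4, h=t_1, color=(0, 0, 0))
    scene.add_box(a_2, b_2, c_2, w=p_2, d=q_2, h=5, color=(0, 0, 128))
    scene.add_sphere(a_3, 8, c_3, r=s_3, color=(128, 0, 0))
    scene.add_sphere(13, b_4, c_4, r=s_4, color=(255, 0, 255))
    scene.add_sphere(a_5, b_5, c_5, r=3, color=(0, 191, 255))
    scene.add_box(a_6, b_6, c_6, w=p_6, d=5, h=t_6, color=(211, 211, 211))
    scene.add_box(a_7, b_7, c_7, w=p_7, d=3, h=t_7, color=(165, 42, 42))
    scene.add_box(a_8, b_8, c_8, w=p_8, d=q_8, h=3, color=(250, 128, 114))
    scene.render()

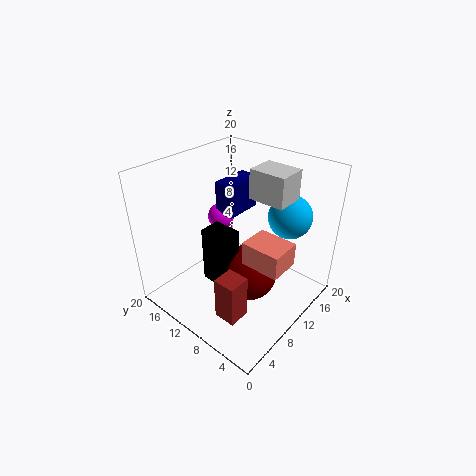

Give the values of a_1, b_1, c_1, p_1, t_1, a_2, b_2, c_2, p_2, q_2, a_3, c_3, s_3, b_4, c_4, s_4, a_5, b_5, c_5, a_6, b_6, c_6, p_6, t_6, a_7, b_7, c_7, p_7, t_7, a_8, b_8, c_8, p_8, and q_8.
a_1 = 6; b_1 = 9; c_1 = 4; p_1 = 3; t_1 = 8; a_2 = 12; b_2 = 13; c_2 = 11; p_2 = 6; q_2 = 3; a_3 = 10; c_3 = 5; s_3 = 4; b_4 = 16; c_4 = 10; s_4 = 2; a_5 = 15; b_5 = 5; c_5 = 13; a_6 = 11; b_6 = 4; c_6 = 16; p_6 = 4; t_6 = 4; a_7 = 3; b_7 = 5; c_7 = 2; p_7 = 3; t_7 = 6; a_8 = 6; b_8 = 1; c_8 = 10; p_8 = 4; q_8 = 5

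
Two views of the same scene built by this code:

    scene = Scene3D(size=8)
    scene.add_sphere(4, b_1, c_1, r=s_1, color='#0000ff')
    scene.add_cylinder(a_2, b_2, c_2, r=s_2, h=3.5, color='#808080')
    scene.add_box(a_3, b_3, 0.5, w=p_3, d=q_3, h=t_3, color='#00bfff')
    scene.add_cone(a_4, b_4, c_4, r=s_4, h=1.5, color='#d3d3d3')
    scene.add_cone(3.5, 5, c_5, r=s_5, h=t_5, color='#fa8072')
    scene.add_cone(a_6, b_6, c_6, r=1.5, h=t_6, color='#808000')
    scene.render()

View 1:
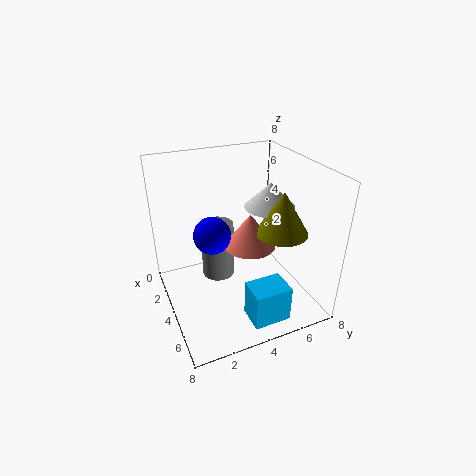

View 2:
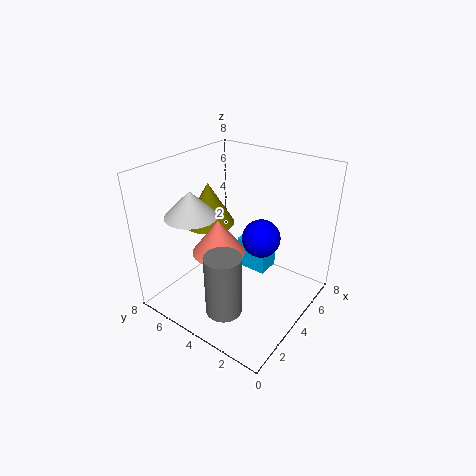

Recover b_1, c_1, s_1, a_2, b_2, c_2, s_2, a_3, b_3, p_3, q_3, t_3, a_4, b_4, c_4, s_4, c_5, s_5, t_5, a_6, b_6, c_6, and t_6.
b_1 = 2.5
c_1 = 4.5
s_1 = 1
a_2 = 2
b_2 = 3.5
c_2 = 0.5
s_2 = 1
a_3 = 6
b_3 = 3.5
p_3 = 1.5
q_3 = 2
t_3 = 2
a_4 = 3
b_4 = 6.5
c_4 = 5
s_4 = 1.5
c_5 = 3
s_5 = 1.5
t_5 = 2
a_6 = 4.5
b_6 = 6.5
c_6 = 4
t_6 = 2.5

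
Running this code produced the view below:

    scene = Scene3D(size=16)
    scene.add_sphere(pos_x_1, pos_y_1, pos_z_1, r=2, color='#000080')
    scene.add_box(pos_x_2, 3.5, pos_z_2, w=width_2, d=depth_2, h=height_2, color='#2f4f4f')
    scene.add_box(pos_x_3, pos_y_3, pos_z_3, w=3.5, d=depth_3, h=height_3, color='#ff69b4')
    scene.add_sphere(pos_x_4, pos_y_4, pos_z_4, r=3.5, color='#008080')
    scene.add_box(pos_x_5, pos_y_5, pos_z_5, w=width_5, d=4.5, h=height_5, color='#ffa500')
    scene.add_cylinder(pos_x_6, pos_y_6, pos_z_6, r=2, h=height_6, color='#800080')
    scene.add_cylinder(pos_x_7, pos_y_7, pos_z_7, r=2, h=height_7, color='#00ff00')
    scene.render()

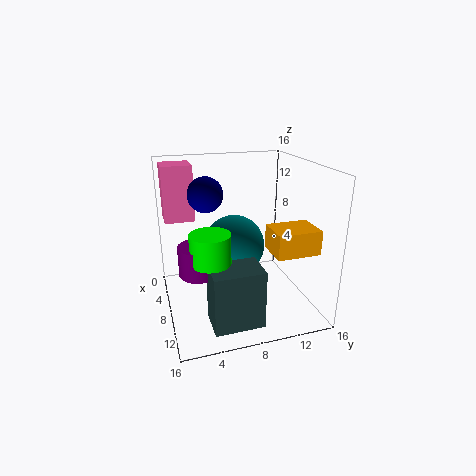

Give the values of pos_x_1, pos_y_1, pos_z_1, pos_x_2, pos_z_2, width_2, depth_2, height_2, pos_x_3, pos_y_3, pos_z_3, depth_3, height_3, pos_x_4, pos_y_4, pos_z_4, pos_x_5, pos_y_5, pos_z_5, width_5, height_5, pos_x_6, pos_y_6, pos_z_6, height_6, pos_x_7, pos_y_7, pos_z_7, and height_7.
pos_x_1 = 5.5; pos_y_1 = 5; pos_z_1 = 12.5; pos_x_2 = 12; pos_z_2 = 1.5; width_2 = 3.5; depth_2 = 5; height_2 = 6; pos_x_3 = 0.5; pos_y_3 = 0.5; pos_z_3 = 9; depth_3 = 3.5; height_3 = 6.5; pos_x_4 = 6.5; pos_y_4 = 8; pos_z_4 = 6.5; pos_x_5 = 11; pos_y_5 = 10; pos_z_5 = 8; width_5 = 3.5; height_5 = 2.5; pos_x_6 = 11; pos_y_6 = 3; pos_z_6 = 6; height_6 = 3; pos_x_7 = 12; pos_y_7 = 4; pos_z_7 = 7.5; height_7 = 3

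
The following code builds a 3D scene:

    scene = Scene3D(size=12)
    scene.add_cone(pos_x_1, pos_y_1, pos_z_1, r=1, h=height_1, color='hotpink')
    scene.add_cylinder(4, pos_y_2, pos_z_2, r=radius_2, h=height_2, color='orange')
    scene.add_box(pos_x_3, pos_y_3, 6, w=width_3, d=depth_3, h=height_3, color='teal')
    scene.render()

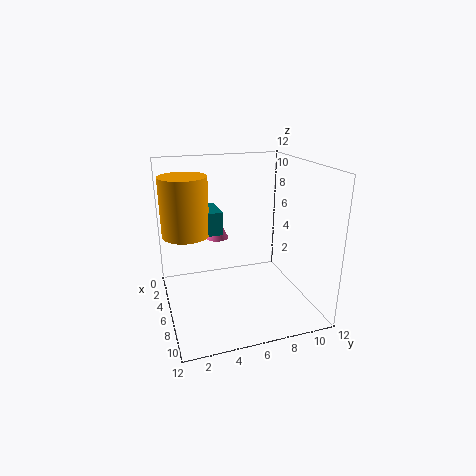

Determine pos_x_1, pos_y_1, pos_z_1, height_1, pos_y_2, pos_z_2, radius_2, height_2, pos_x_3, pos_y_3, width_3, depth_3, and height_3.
pos_x_1 = 3; pos_y_1 = 5; pos_z_1 = 5; height_1 = 2; pos_y_2 = 2; pos_z_2 = 6; radius_2 = 2; height_2 = 5; pos_x_3 = 2; pos_y_3 = 3; width_3 = 3; depth_3 = 2; height_3 = 2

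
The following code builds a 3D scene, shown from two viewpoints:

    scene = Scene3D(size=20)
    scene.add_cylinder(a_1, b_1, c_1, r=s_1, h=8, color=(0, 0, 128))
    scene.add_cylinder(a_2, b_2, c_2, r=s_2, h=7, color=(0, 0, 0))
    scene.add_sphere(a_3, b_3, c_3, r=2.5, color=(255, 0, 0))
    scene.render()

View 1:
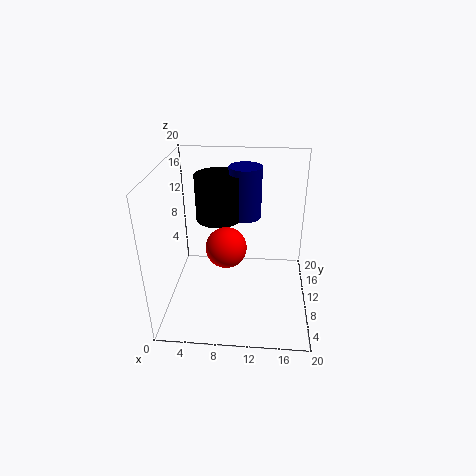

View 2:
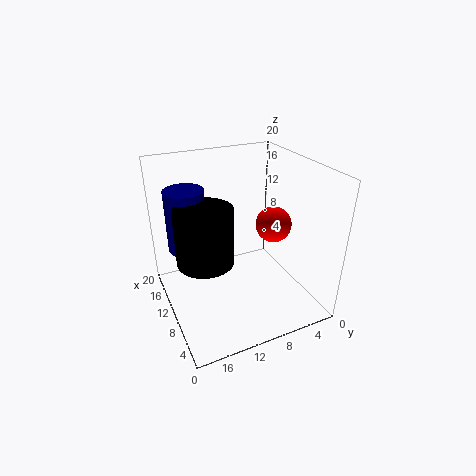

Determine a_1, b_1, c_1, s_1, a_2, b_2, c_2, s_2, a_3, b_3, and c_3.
a_1 = 10.5, b_1 = 17, c_1 = 10, s_1 = 2.5, a_2 = 6.5, b_2 = 16, c_2 = 10, s_2 = 3.5, a_3 = 9, b_3 = 5, c_3 = 11.5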